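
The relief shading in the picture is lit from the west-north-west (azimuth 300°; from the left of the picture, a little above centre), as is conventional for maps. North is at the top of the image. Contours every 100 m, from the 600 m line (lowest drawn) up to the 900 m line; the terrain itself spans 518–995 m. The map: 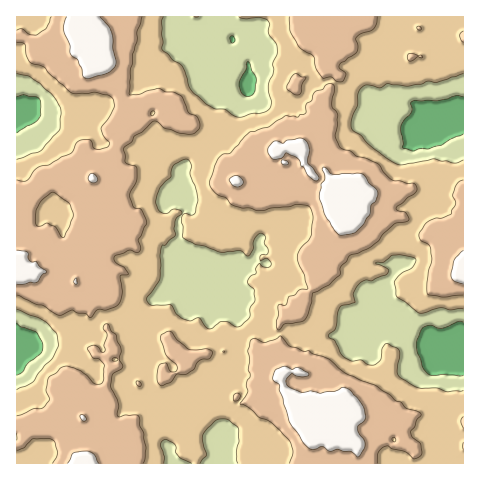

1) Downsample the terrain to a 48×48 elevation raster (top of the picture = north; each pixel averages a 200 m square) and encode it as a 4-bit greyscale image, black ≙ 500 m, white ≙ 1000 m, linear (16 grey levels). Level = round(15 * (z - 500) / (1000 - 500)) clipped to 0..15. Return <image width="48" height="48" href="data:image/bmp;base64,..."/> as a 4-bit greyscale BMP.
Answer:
<image width="48" height="48" href="data:image/bmp;base64,Qk32BAAAAAAAAHYAAAAoAAAAMAAAADAAAAABAAQAAAAAAIAEAAATCwAAEwsAABAAAAAAAAAAAAAAABEREQAiIiIAMzMzAERERABVVVUAZmZmAHd3dwCIiIgAmZmZAKqqqgC7u7sAzMzMAN3d3QDu7u4A////AIiIrN3Lu7mGZmZlVndnebu7u8uZiZmIiJiIm8zLu7qGZndlVnd3ebzMzMupmZmHeJmZm7u6q7mGZ4dlVXh3is3d3dypmZmHeJqqmru6q7mHZ4dlVXiIm97u7cupmZiHeJqqqry7qqmHd4h2Z4iZvO/+7dy6qpiHiZmZq8y6mZmId4h3eJmqvd7t3dy7qpmIiXiZq7u6qZmIiIiIiZq7zd3d3cy6mYiIiHeJqruqmImZiIiImZq7zczMzMu5mHd3ZlZ5qqqZmJmJmIiIiJm8zMy7y6qYd2VVVTVomqmJmJiJmZiIiJm8zMy7qYh3dVQzMyRXiZiJmYiJmZmYiJmrzMuql3ZndUMiIhI1eImZmYeJmqmZmJqruqmZdlVWdUIREREkZ4mZmYiJmZmYmJqqqZmHZUVWZUIhESI0Z4iJmIiJmYd3iImJmIh2ZVVVVUMiEjNGeIiJmIiJmHdmd3eImIh2ZVVUREMzMkVniImZiIiIhmZmZWd5mZh3ZVVEREREQ2eJmZmZmHd3dlZVVVeJmqmHZWVERWdmZomaqqu6qXZmVVZlVVZ4mamIdmVVVniIiKu7u7y7qYdlVVVVVVZ4iZmYh2VVZ4iaqszMu8y7qZh2VERVRWZ3eJmpiHZmZ4mrvNzMu8y7qZh2VERERVZmd5q6mHdmZnibzdzLu7uqmZh2VERERVZmeJq7qYdmZWebzcy7qqqqmZl2VFVVZmZmeJq7uZh2ZnebvLu6qqq6qql2ZVZnd2Znd5qruqqYd4mau6qpmau7u6mHZnd4h3ZmZ4mrzLupd4mqqqqZmaq7u6mHZnd4iHd3d3ms3du6mJmqqqmZiZqquqmHZmZ4iIiIh3i83uy6qZmZmqmYiaqqqpl2ZmZ4iZmZmYm93t3KmYiImaqZmau7uph1VVaJmqq6qqvN7dzLqZiImqqpqqu7uph2VVaKvLvMurvN3dzLqpiIiZmqq7zLu5h2ZWeKzMzMu7zM3dy6mZiIiYmZq7vLqph3ZWeKu8y7zMzMzLupd3eHd2eImqqqqZiIdmZ5qry8zMzLuqmXVVZmZlZniZmZqYiIh3d4mavMzNy7qZhlQzRERURWeJmZmZiHiIh4iZq8zMy6mHZVQyIjNDRFZ4iZqqmImZmIiJmru7u6l2VVQyIRIyM0Z3iJqqqZqqmIh3iJmqqql1REQyERIiI0Z3eIm7qZqph3ZmZnmZmZl1RERDIRIiI0Z3h4mqqZqodlVURWiZmZmGVERDMiIjNFeJmZmZmZmXZURDNXiZmZiGVVVEREM0RXiauqqpiZiGVUQyNXiZiZmHZmZmZlVGZ4qrzLupiId2VURDNGiZmZmYd3d3d2ZniZu83dyph3dlVURDNWeImamYiIiYiHd4mqu83dyph3ZURERDRGeImqmYiImZmIeJmrvN3dyph2VUREMzRFeJqqqpiIiZmIiJmrvN3dyqh2VEMzM0RWeau6qpiIiJmIiZmave7duqh2VVREREVWibu6qqmYeJmYiYiJre7cu6l2VVVURWZmebuqu7uYiJmJiA=="/>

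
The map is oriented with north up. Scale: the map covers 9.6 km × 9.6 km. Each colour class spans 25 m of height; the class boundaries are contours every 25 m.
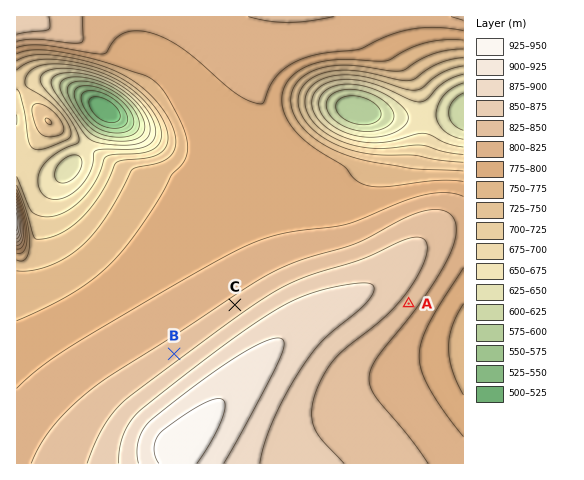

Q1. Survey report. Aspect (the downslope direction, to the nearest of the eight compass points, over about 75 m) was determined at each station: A SE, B NW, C NW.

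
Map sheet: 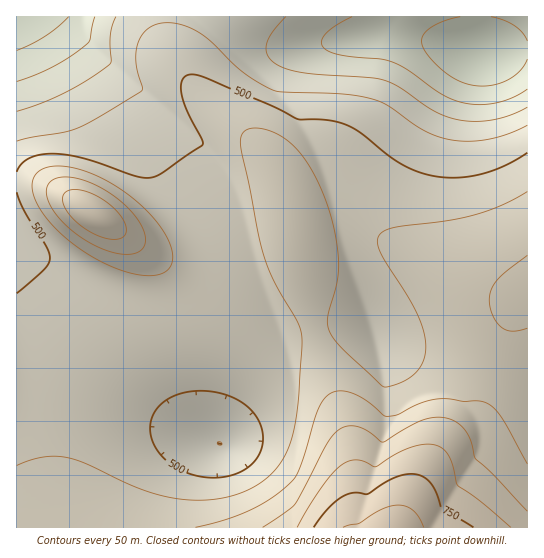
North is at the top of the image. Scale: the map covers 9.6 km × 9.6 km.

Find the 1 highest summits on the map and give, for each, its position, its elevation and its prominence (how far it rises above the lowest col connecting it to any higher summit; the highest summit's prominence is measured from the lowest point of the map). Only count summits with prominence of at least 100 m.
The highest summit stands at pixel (95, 215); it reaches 689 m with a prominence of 154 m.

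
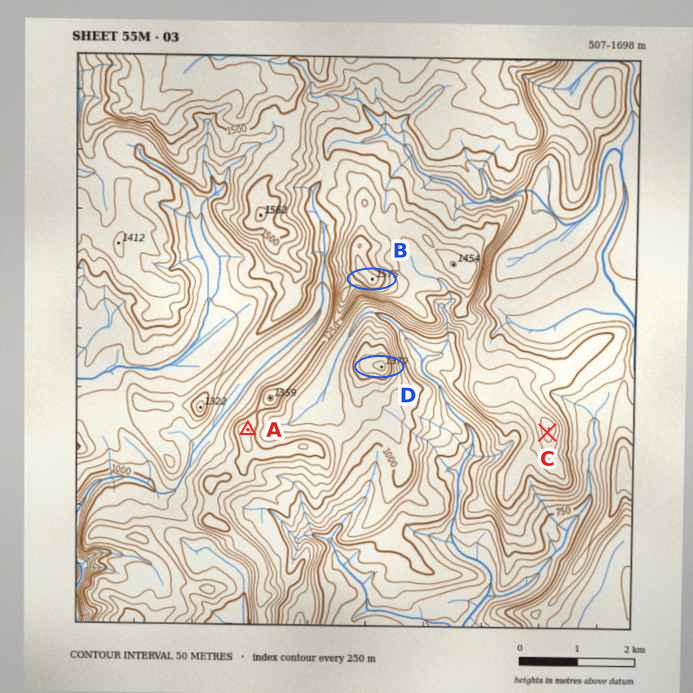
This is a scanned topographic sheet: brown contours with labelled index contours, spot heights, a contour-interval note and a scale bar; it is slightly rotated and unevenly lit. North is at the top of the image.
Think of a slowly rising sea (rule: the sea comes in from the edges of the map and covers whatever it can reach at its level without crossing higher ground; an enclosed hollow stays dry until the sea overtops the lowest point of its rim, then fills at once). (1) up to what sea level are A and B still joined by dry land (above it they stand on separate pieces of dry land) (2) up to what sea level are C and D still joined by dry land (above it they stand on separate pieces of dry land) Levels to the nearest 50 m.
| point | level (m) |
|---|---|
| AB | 1250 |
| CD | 1100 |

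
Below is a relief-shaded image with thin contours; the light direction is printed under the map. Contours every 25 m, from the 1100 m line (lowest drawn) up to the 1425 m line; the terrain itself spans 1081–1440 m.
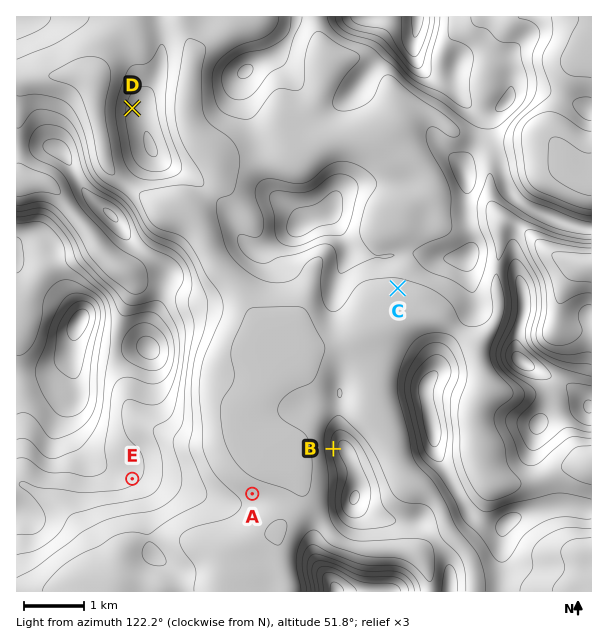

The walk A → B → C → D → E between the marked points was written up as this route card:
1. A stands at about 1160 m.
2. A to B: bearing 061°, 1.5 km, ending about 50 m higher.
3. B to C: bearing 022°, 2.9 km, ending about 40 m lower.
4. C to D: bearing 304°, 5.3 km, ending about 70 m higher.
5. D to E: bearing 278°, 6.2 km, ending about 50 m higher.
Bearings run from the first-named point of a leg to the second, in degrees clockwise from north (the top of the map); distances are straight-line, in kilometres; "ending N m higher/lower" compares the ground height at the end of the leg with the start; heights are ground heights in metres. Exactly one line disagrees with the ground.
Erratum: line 5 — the bearing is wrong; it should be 180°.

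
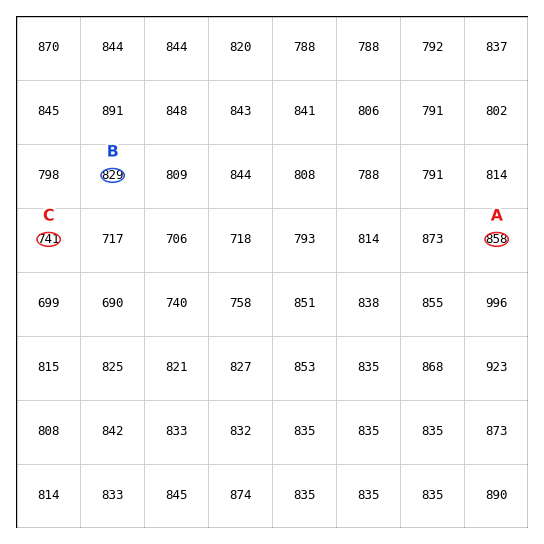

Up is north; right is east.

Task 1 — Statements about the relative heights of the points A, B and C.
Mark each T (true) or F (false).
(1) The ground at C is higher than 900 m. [F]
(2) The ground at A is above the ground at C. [T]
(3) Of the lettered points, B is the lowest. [F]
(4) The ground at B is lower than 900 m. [T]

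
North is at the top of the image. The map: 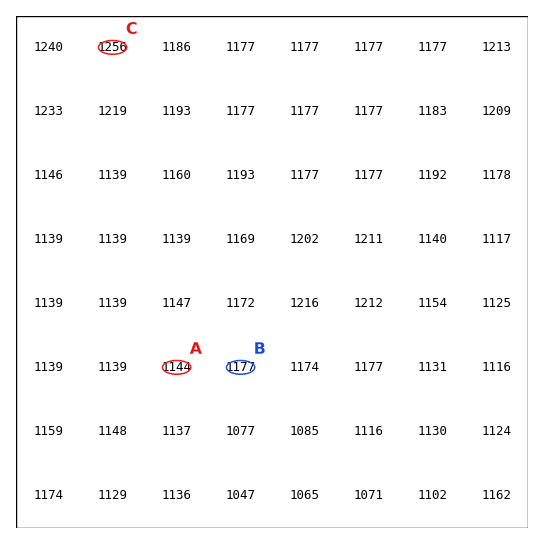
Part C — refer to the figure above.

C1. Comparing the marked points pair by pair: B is above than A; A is below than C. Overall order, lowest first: A B C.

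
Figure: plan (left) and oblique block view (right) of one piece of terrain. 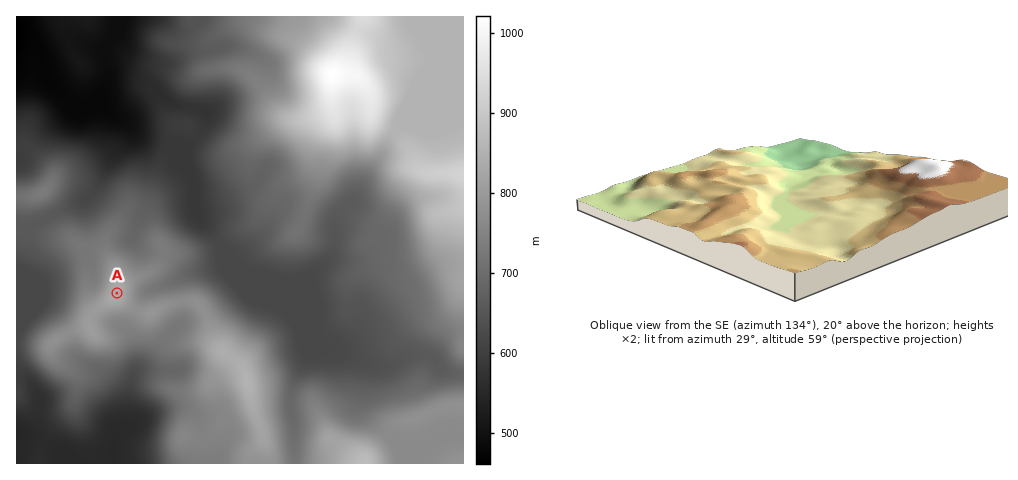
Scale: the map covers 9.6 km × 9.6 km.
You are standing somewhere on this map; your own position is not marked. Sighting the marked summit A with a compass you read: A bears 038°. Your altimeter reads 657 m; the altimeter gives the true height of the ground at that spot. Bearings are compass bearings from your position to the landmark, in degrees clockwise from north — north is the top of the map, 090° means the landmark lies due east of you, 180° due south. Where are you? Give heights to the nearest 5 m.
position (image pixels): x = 50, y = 378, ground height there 655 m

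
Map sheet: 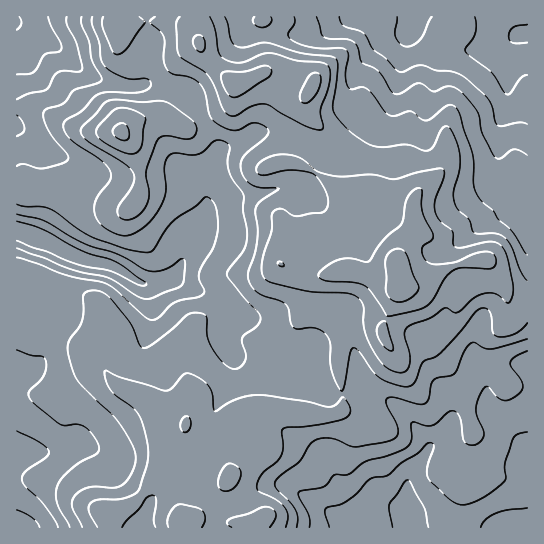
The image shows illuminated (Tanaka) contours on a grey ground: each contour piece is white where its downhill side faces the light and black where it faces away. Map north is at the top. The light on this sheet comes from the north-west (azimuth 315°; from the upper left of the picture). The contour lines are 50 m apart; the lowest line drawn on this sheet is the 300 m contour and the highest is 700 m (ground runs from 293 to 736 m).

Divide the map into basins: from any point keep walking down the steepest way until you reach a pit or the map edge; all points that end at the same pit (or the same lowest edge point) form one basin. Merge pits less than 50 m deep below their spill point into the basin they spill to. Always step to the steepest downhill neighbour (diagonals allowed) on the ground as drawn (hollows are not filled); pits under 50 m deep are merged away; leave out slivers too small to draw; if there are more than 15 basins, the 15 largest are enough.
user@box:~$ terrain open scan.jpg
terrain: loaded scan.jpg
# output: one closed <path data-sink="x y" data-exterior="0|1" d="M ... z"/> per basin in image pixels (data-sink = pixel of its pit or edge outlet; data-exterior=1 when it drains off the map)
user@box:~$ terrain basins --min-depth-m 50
<path data-sink="33 237" data-exterior="0" d="M265 72l-18 8-12 3-6 22-7 6-31 16-9 1-21-11-12 0-18 6-6 4-4 6 10 10 5 11 4 16 0 24-5 11-8 4-14-2-18-10-21-6-58-1 0 88 9 1 22 9 35 7 12 5 6 6 7 19-4 40 6 13 14 13 20 9 13 14 6 15 23-4 2 6 10 8 13 5 17 3 2-1 7-25 5-6 12-7 14-1 48 9 19-1 9-6 0-16-4-23 1-32-5-13-14-16-2-10 2-20 6-4-25-2-23-11 0-12 4-13-3-22 4-12-1-29-4-9 3-2 16 1 24 13 9-19 2-12-6-12-20-24-2-11 4-6-8-2z"/><path data-sink="527 34" data-exterior="1" d="M527 16l-329 0-1 17 3 14 5 10 26 24 8 2 26-11 36 19 8 2-4 6 2 11 20 24 6 12-10 31 12 10 35 14 26 26 4 8-3 38 4 14 16 0 30-19 38-9 4 3 4 9 14 18 20 2z"/><path data-sink="410 523" data-exterior="0" d="M485 259l-38 9-30 19-16 0-6-6-20-1-25-9-9 0-16 5-5 7-1 16 2 10 14 16 5 13-1 32 4 23 0 16-9 6-19 1-56-9-18 8-8 11-4 16 0 35-18 28-19 14 21 0 14 4 30-2 0 7 200 0 0-14 7-27 0-12-7-15 4 7 10 5 43 8 13 0 1-163-15-1-4-2-4-25-16-27z"/><path data-sink="17 22" data-exterior="1" d="M197 16l-180 0-1 173 10 2 48 0 21 6 26 12 12-2 7-13 0-24-4-16-15-23 8-7 20-7 12 0 17 10 9 1 35-17 7-6 3-6 3-16-30-26-5-10z"/><path data-sink="17 527" data-exterior="1" d="M25 279l-9 0 0 248 94 1 1-14 24-13 10-11 14-23 2-9-1-36-7-12-10-10-24-12-12-14-4-9 4-40-7-19-14-10-39-8z"/><path data-sink="527 527" data-exterior="1" d="M459 465l5 10 0 12-7 27 1 14 70-1-1-47-13 0-43-8z"/>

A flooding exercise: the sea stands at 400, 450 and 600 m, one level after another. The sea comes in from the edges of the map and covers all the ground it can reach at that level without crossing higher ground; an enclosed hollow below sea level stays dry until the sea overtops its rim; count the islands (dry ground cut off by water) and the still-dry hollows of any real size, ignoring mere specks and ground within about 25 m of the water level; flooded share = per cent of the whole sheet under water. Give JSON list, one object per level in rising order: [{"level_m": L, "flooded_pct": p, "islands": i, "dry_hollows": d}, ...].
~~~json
[{"level_m": 400, "flooded_pct": 12, "islands": 0, "dry_hollows": 0}, {"level_m": 450, "flooded_pct": 25, "islands": 0, "dry_hollows": 0}, {"level_m": 600, "flooded_pct": 85, "islands": 2, "dry_hollows": 0}]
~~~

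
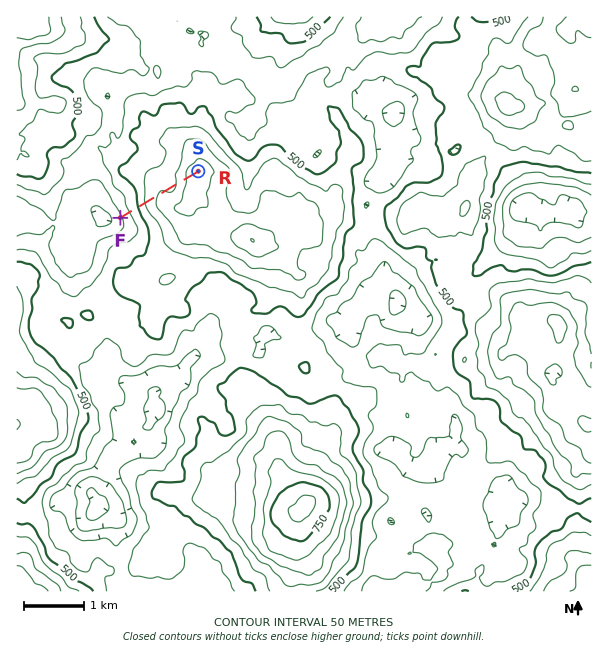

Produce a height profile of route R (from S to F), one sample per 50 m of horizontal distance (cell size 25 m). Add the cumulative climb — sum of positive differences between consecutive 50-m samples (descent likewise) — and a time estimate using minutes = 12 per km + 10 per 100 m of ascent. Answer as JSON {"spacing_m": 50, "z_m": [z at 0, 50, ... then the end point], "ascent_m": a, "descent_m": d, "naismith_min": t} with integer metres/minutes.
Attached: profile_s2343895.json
{"spacing_m": 50, "z_m": [669, 671, 674, 669, 658, 645, 631, 618, 607, 596, 590, 591, 595, 600, 603, 602, 599, 593, 585, 575, 562, 544, 524, 506, 489, 474, 460, 445, 429, 411, 394, 390], "ascent_m": 19, "descent_m": 297, "naismith_min": 20}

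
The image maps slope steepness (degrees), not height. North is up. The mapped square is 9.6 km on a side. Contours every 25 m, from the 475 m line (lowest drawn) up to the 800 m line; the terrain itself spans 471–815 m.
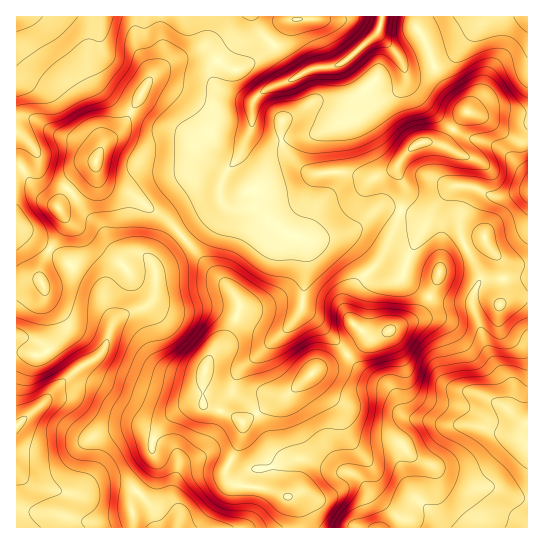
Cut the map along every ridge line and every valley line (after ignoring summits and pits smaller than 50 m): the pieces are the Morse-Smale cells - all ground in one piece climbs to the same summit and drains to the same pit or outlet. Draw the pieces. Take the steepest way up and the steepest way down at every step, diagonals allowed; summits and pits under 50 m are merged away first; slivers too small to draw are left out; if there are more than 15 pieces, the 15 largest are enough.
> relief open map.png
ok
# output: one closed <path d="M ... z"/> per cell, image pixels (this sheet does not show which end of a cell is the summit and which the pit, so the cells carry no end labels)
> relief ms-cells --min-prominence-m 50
<path d="M182 236l-27 26 1 24-4 15-9 7-22 8-8 9-2-12-11-26-50-38-10 21 1 11-18-1-7 2 1 246 284-1 0-10-4-11-7-9-11-4-6-6-5-24-5-9-18-19-2-13-12-7-28-10 0-26 2-12 6-12 16-17 13-33-7-12-22-23z"/><path d="M485 237l-28 14-12 8-20 47-11 13-47 21-28 20-22 9-27 24-47 29 2 13 18 19 5 9 5 24 6 6 11 4 7 9 4 11 1 11 226-1 0-229-15-1-13 6 3-5-2-35-13-17z"/><path d="M221 199l-2 7-36 31 28 33 22 23 7 12-13 33-16 17-6 12-2 12 0 26 42 16 45-28 27-24 22-9 28-20 10-3-12-4-14-12-4-16 9-22 25-25 19-47-7-3-12 0-32 24-40 8-27-9-27-22-21 0-9-4z"/><path d="M434 67l-19 5-5 0-5-4 0 14-10 11-20 10-18 14-39 16-36 7-13 0-12-5-6-8-11 28-12 14-7 13-1 16 3 5 11 6 21 0 27 22 27 9 40-8 32-24 12 0 6 3 5-13 0-12-7-13 3-12 11-13 10-5 6-2 15 3 15-22 10-9-20-24z"/><path d="M250 16l-89 0 2 45-18 25-21 40-21 20-7 13 1 15 9 11 31 12 12 11 17 11 16 17 37-30 1-20 4-11 16-20 12-29 1-25-8-1-23-9-6-5-4-11 7-16 28-29z"/><path d="M159 16l-143 1 0 148 7 4 12 21 23 18 3-9 8-10 26-23 8-20 21-20 21-40 14-17 4-8z"/><path d="M415 16l-164 0-7 18-28 29-4 11 1 7 9 10 23 9 8 1-1 29 5 5 12 5 13 0 36-7 39-16 18-14 20-10 10-11 0-14 5 4 5 0 20-6-7-19-12-21z"/><path d="M461 185l-8 2-27 26-11 2-15-4-19 47-25 25-8 16 0 16 3 6 14 12 5 3 8 0 36-17 11-13 20-47 12-8 28-14 6 13 11 10 16 5 10 0 0-74-22 5-15 0-14-8z"/><path d="M95 164l-26 25-8 10-2 10 5 8 1 8-14 25 49 37 11 26 2 12 8-9 22-8 9-7 4-15-1-24 26-27-15-16-17-11-12-11-31-12-7-8z"/><path d="M469 112l-6 3-21 29-15-3-6 2-10 5-11 13-3 12 7 13 0 12-3 13 14 4 11-2 27-26 5-2 19 3 14 8 15 0 22-6 0-48-10-1-8-4-24-18z"/><path d="M527 16l-41 0-35 41-16 9 12 23 20 23 10 3 17-4 34 2z"/><path d="M18 165l-2 1 0 61 34 22 15-24-1-8-10-13-12-7-7-7-12-21z"/><path d="M485 16l-68 0-1 10 12 21 5 18 4 0 14-8 24-26z"/><path d="M17 228l-1 53 23-1 2-14 8-16z"/><path d="M510 111l-16 0-17 4 13 6 20 16 8 4 9 0 1-27z"/>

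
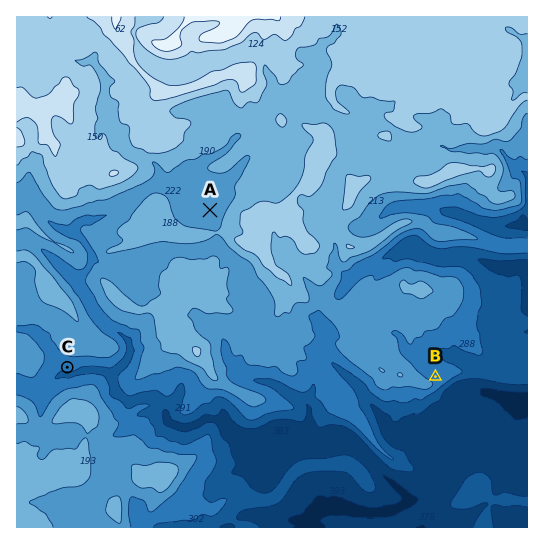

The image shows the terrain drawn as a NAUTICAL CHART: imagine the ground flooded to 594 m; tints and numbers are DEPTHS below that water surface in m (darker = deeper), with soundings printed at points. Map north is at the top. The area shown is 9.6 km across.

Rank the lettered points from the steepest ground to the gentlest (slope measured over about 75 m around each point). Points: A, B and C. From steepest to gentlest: C B A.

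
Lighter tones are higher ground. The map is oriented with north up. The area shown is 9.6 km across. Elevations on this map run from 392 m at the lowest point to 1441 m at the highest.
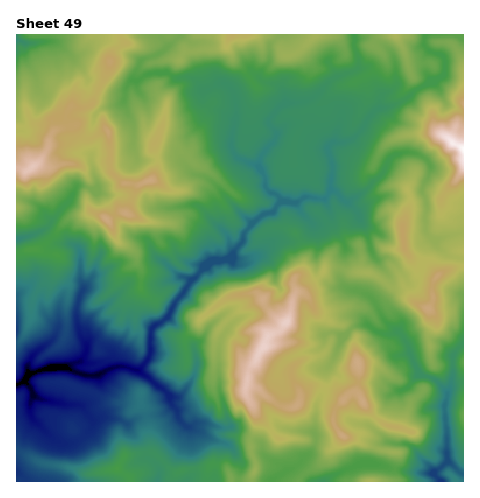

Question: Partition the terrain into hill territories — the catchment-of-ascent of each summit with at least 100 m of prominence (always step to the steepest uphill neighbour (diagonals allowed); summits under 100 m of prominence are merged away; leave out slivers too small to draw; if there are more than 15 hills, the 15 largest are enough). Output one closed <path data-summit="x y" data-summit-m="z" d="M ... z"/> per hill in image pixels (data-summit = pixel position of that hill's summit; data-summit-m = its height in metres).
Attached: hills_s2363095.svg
<path data-summit="33 166" data-summit-m="1352" d="M179 34l-163 1 0 204 27-8 12 12 16 1 8 5 2 8-1 20 4 10-7 21 0 11 3 15 7 14 2-4 5 0 12 5 4 4 3 15 13-2 13 4 11-15 3-28 16-11 6-13 15-21 19-19 5-3 16-1 5-10 7-7 2-8 7-9 13-11 8-2 9-11-5-7-5-1-5-6 0-8-6-11-21-9-7-10 5-44-3-11-6-9-10-1-15 6-10-12-18 0-8-6-19 2-10 7-3-1 6-19 21-9 17-16z"/><path data-summit="463 149" data-summit-m="1441" d="M463 34l-37 0-2 5 2 8 4 5 10 2 4 4 0 16-6 6-22 10-11 9-12 6-17 5-23 29-10 3-10 0-6 5-13-8-13-14-10-1-6 2-22 26-4 11 7 16 0 8 5 6 5 1 5 7-9 11-8 2-13 11-7 9-2 8-7 7-3 8 7 3 10-1 13-6 14-13 23-1 12-11 1-4-2-3 5 1 5-4 8-7 0-4 5 19 12 19-5 35 7 8 15 4 12 8 13-17 2-7-17-23-5-20-10-22-10-8 17-11 20-20 3-9 6-8 12-3 11 1 9 5 5 6 0 8-8 17 5 14 0 30 10 7 26-8z"/><path data-summit="264 346" data-summit-m="1375" d="M328 207l0 4-13 11-3 0-1 6-12 11-23 1-14 13-13 6-10 1-8-2-22 5-19 19-15 21-6 13-18 14-1 25-12 16 32 25 1 7 7 10 1 7 7 6 14 5 14 9 13 4 6 5 8 13-2 20 33 0 7-7 16-8 15-14 6-10 0-8-2-3 2-23 10-26 0-14 8-11 9-21 8-9 9-4 8 0 7 6 9 4 7 0 5-3-12-12-14-23-12-5-9-1-6-6-3-4 0-11 5-15 0-9-12-19z"/><path data-summit="357 362" data-summit-m="1266" d="M368 324l-13 2-12 11-9 21-8 11 0 14-10 26-2 22 2 4-1 11-5 7-16 14 17 15 14 0 7-6 25-12 14-1 7-17 6-4 22 2 5 2 23 27 14-11-4-55-11-3-23-19 8-13-11-29-9-11-14 2-9-4z"/><path data-summit="428 309" data-summit-m="1252" d="M410 152l-17 3-6 8-3 9-20 20-17 11 10 8 10 22 5 20 17 23-2 7-13 15 10 21 19 18 6 10 22-7 11 3 12 11 10-10 0-111-17 3-10 4-10-7 0-30-5-14 8-17 0-8-5-6z"/><path data-summit="232 35" data-summit-m="1176" d="M354 34l-174 0-18 18-21 9-6 19 3 1 10-7 19-2 8 6 18 0 10 12 15-6 10 1 6 9 3 11-5 44 7 10 19 7 3-10 15-19 0-4-7-9 0-4 11-14 7-3 21-3 8-4 19-19 20-6 3-3 1-8-5-13z"/><path data-summit="396 35" data-summit-m="1097" d="M425 34l-70 0-1 13 5 13-1 8-3 3-20 6-19 19-8 4-24 4-12 12-3 8 8 10 10-9 14 0 13 14 13 8 6-5 10 0 10-3 23-29 17-5 12-6 11-9 22-10 6-6 0-16-4-4-10-2-4-5z"/><path data-summit="463 415" data-summit-m="937" d="M463 344l-7 7-4 7 2 15-10 34 4 55 14 12 2-1z"/><path data-summit="370 481" data-summit-m="1091" d="M375 463l-18 1-25 12-7 5 116 0-8-8-28-1z"/>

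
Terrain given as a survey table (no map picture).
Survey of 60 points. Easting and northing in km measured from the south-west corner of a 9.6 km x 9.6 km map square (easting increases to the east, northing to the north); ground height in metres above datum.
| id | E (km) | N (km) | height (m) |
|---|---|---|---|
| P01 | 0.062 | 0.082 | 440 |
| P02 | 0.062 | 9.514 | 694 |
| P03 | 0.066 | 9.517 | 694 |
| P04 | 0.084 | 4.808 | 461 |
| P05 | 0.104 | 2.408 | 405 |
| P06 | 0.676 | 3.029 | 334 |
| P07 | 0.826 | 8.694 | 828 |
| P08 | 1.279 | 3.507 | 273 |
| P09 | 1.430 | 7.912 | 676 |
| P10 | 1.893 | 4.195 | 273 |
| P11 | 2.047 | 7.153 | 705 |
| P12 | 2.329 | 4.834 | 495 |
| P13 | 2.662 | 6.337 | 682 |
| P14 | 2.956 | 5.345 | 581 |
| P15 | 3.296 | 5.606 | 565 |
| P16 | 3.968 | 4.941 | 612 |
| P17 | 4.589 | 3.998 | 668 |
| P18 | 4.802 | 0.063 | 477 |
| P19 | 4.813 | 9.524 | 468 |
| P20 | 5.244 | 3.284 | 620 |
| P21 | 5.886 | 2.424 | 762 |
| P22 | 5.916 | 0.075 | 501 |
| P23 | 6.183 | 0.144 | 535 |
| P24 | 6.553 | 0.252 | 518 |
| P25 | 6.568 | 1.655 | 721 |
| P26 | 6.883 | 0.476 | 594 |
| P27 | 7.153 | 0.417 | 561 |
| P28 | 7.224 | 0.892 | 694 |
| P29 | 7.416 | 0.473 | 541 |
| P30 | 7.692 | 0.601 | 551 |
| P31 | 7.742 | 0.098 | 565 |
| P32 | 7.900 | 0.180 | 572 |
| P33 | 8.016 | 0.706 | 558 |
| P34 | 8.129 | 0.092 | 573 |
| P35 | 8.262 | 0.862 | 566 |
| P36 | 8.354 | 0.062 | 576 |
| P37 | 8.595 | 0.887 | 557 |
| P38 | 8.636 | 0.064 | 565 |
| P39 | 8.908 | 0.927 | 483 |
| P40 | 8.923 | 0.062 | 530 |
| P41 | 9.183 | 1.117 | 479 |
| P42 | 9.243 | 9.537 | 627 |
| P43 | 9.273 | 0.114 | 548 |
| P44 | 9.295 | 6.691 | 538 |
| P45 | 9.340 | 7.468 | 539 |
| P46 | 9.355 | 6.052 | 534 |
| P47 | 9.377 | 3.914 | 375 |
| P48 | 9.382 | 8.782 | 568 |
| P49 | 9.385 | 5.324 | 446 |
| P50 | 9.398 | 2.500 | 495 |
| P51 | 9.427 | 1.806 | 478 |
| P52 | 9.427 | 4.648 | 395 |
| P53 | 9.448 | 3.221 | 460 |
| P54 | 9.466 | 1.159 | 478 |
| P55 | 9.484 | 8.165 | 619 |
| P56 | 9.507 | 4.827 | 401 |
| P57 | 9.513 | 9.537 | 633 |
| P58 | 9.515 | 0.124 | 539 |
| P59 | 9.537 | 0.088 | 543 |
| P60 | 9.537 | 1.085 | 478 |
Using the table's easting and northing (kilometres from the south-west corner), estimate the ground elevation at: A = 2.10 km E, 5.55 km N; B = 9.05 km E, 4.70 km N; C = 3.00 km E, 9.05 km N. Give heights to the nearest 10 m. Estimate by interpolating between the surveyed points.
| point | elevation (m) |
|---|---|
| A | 660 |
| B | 390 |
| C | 550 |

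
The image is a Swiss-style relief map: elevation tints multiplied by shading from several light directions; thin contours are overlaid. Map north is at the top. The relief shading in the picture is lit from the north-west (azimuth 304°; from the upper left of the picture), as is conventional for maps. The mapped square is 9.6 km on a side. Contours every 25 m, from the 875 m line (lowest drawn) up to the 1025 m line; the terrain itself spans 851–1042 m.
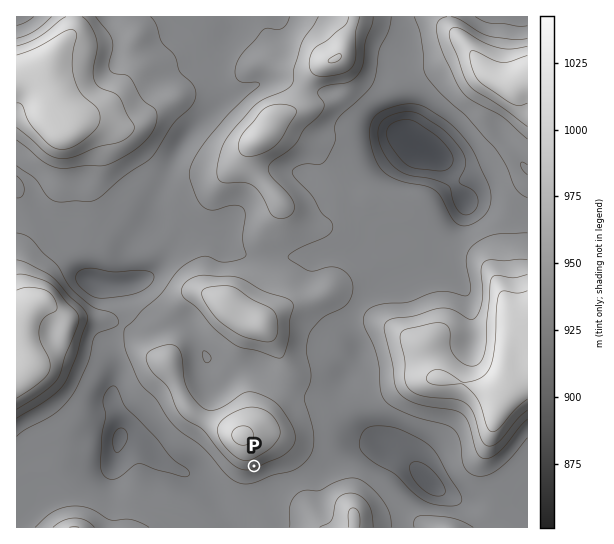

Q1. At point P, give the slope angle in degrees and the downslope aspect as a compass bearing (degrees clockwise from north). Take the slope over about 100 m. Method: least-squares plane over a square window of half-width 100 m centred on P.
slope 8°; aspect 160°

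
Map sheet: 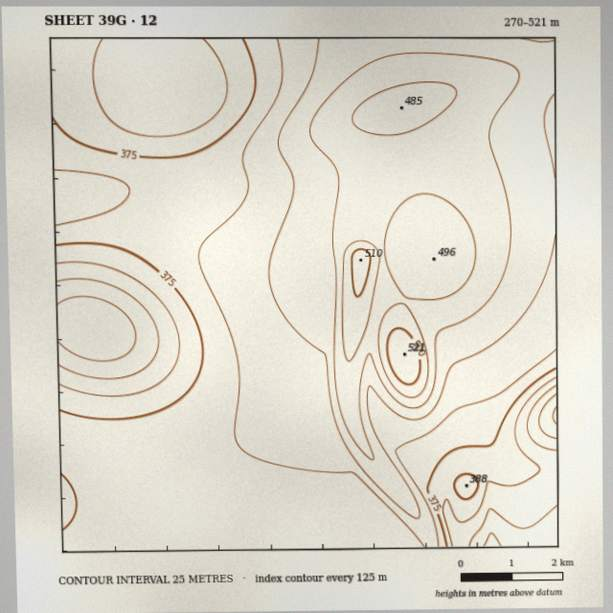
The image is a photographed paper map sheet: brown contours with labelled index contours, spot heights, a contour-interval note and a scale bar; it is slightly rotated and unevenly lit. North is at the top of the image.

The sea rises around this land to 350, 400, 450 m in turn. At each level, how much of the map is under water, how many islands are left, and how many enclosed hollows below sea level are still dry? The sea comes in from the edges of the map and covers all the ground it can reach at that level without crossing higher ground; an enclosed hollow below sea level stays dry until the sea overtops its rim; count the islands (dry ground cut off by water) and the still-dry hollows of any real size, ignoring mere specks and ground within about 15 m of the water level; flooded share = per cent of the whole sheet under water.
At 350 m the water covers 13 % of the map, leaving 0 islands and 0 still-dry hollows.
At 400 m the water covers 49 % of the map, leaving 0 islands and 0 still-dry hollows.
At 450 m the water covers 79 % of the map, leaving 1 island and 0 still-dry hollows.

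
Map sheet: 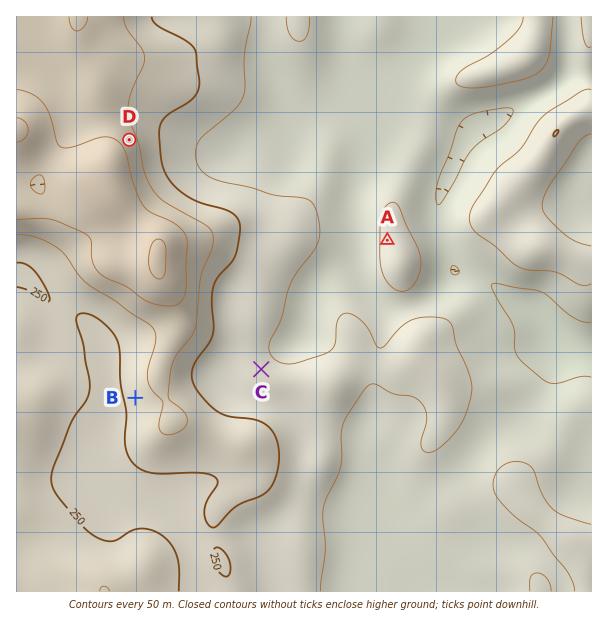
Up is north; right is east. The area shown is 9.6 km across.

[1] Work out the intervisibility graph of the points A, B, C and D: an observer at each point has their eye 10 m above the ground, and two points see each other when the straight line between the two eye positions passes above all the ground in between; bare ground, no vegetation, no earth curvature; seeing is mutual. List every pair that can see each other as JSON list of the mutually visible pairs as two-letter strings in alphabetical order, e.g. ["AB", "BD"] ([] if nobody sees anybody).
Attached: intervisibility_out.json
["AC", "AD"]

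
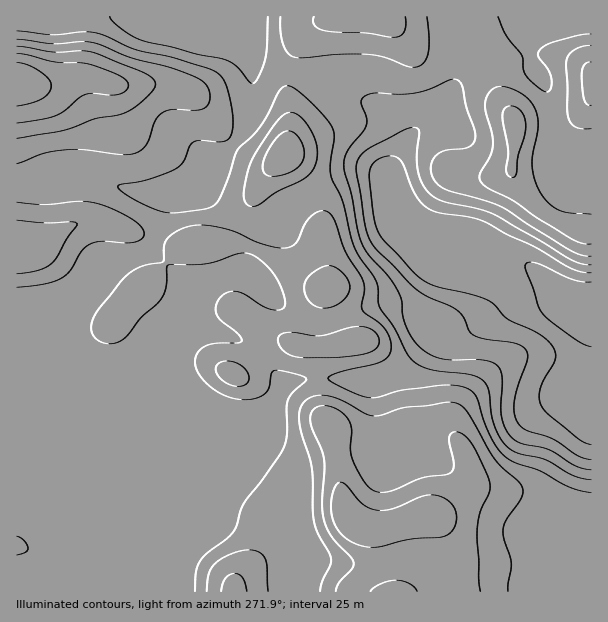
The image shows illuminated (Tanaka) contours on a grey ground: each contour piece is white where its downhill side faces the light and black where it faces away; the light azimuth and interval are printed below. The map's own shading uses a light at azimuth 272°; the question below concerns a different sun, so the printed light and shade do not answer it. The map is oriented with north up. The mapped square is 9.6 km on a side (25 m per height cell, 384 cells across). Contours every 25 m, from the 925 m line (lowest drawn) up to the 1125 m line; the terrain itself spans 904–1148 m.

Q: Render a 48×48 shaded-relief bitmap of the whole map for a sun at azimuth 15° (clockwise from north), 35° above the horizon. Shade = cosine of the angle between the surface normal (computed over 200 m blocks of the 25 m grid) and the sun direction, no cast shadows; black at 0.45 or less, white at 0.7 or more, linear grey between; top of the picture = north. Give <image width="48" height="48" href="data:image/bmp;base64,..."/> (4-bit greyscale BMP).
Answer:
<image width="48" height="48" href="data:image/bmp;base64,Qk32BAAAAAAAAHYAAAAoAAAAMAAAADAAAAABAAQAAAAAAIAEAAATCwAAEwsAABAAAAAAAAAAAAAAABEREQAiIiIAMzMzAERERABVVVUAZmZmAHd3dwCIiIgAmZmZAKqqqgC7u7sAzMzMAN3d3QDu7u4A////AHd3d3d3d3d3eJmIh3iJmZmZmIiIh3d3d3d3d3d3d3d3iZmYd3iJiImZmIiIiHd3d3d3d3d3d3d4q6qYd3d2ZniId3eIiHd3d3h3d3d3d3d4q7qYh3UyNFZmZmeJmId3d4h3d3d3d3d3iZmYh2MSNWVVVWeIiId3d4d3d3d3d3d3eIiIh2MkeIdmVniId3d3d3d3d3d3d3d3d4h4d2RXq6qYiJiHd3d4iHd3d3d3d3d3d3iHd2V5u7uqqql3d3iJmnd3d3d3d3d3d3iId2aKuqqru6iIiImrzHd3d3d3d3d3d3eId2aKqYiaqpiJq7u93nd3d3d3d3d3d3eIh1aJmHeImHebzd3e7nd3d3d3d3d3d3d4hlV4iHd3d3is7u7u3Xd3d3d3d3d3d3d3dUV4iId3d4m93d3dy3d3d3d3d3d3d3d3dUWJmZiIiJvMzLy7qXd3d3d3d3d3d3d3dmmru6qqmau7qqqpmHd3d3d3d3d3d2Z3eKzdy7u7uru6mImYiHd3d3d3d3d3VDVneb3cuqq7u8y6iIiIiHd3d3d3d3d2Q1d3d5mZiImqvNzKl3d3d3d3d3d3d3d2aJqGVFVURWebzdzKmHd3iHd3d3d3d3d4m7p1RERDM1irzMu7qYiImXd3d3Znd3d4mphlZ4d2Vnq7upqruqqqqnd3d2VWd3d4iHZomqmZq8y5h4mqu7u7qnd3d3d2d3d3dmeKqYeJvdyYd4maqruqmXd3d4mHZ3d3d4mZh1Vnm7qImqqpmZmZiHd3d3iYd3d3eJmIZlZmiZmrzMupmZmIdkVWd3iJiIh3eIh3ZniImqvN3LqpmZh1MjNFd3eJmYd3d3d2eJmqvMzcupmZmYdCAFVWZ3d4iHZVZnd3iZmr3d3KiIiIh2QQAHd3ZmdneHZmZ3eImIibzdyod3d3ZTAAAamYdVVmeImamYiZiIibzLqHd3dlMgABNbuph2eJmqu8uoiIiImqu6l2ZVQyEAA2eLu7qqq7upqrqXd3iJmqqph1MhEAACSKu6qru8u6mIiIiHZmd4mqqYdkIREAEli7qomZqqmYd3d3eHZURXmrqYdTIjMzNHqpiHd3h3dmZnd3d4dTNGiqqHZERWZmVoqXd2ZmZlVVVmd3d4h1RWiZhlVFaImId4mHd1VVVVVVZnd3d4mIeIiHZERWiZmYd4h3d0RERVVmd3d2Z4maqqmHVERniZh2Z3d2VTMzRVZmd3ZlZ4mau7qYdmZniIdlV4h1QzM0VVVWZmVVaJmZu7qph3Zmd3ZVaamGVERVVVRFVlVWeJmJq7qZh3ZVZmZnm7qHZWZnZlVWZmZ4mZiImqmId2ZVVmZ4rMqGZoiZh3iZmZmrupiImYd3ZmVVVmd4q6l2ZrzLqqvd3M3dy6mHd2ZmZVVVZnd4mYdmd//u3d7v7u7ty6mHZlVVRERWd3eImYd3mv//7u7u7t3Lqph2ZVVERERniIiImZmavP7d3d3My6mIiId2ZmVVVVZ4iIiImZmrvNy7zMy7qYh3d3d2ZmZmZmeIiIiImZmquw=="/>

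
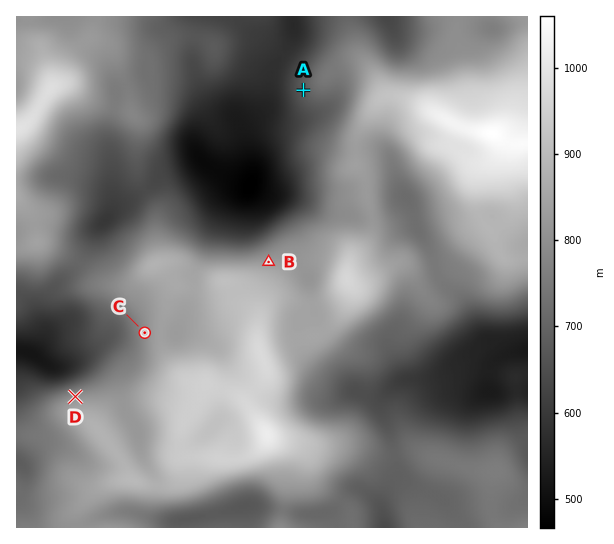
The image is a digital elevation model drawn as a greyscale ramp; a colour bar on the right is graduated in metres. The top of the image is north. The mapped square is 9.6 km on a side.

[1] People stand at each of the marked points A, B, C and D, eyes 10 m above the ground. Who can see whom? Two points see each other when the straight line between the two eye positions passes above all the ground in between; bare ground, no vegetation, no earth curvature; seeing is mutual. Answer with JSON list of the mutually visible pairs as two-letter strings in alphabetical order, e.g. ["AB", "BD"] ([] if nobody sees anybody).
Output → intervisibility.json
["AB", "CD"]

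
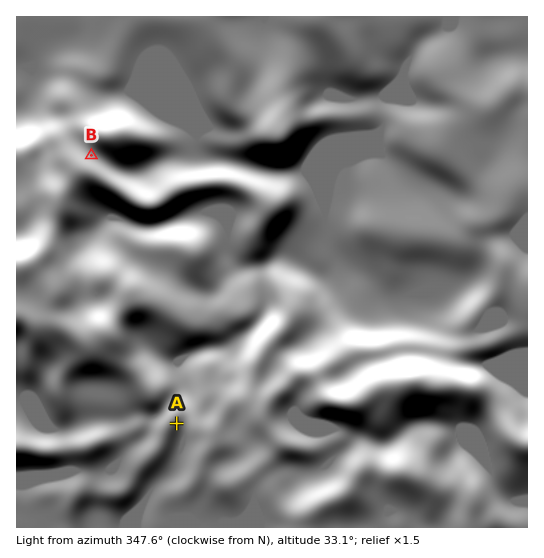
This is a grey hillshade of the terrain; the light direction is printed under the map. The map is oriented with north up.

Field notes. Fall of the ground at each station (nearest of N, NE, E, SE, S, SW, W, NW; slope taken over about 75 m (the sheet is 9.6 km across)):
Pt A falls E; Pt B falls NE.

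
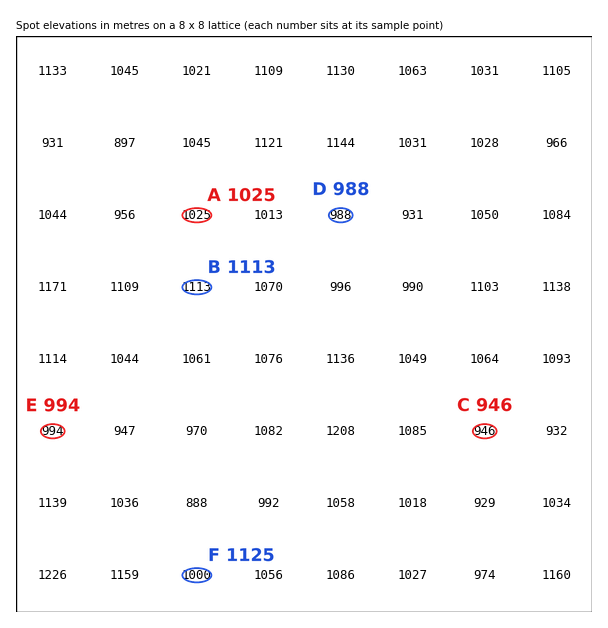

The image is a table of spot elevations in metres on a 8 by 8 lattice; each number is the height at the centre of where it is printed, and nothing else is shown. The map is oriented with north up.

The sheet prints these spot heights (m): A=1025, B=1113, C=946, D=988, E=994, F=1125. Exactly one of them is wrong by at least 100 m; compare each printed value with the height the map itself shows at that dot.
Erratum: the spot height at F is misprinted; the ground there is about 1000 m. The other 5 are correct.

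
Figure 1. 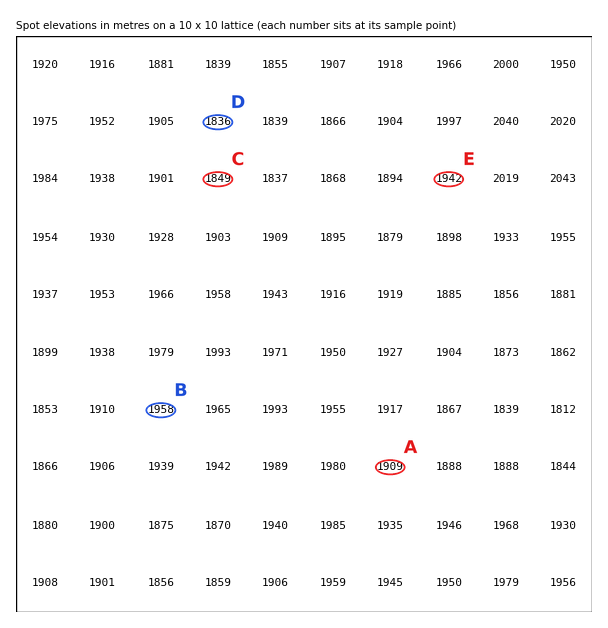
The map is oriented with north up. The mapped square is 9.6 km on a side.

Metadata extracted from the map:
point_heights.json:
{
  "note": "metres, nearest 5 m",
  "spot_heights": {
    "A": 1910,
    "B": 1960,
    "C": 1850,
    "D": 1835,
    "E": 1940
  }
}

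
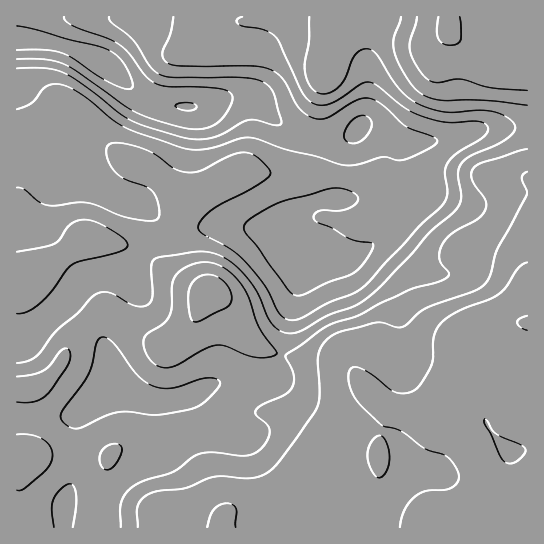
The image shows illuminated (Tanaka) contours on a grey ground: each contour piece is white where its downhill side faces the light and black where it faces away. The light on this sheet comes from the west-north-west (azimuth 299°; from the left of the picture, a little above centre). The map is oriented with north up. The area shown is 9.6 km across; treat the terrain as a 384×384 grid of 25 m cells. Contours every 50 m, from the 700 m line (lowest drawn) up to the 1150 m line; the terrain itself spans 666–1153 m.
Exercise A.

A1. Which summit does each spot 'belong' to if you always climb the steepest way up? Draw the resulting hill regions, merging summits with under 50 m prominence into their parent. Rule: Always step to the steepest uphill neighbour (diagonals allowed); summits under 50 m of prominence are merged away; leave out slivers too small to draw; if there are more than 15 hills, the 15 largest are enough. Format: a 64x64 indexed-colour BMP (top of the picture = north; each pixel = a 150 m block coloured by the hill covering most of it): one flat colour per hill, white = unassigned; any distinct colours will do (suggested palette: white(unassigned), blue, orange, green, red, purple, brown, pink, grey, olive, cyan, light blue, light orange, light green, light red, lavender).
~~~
<image width="64" height="64" href="data:image/bmp;base64,Qk12CAAAAAAAAHYAAAAoAAAAQAAAAEAAAAABAAQAAAAAAAAIAAATCwAAEwsAABAAAAAAAAAA////ALR3HwAOf/8ALKAsACgn1gC9Z5QAS1aMAMJ34wB/f38AIr28AM++FwDox64AeLv/AIrfmACWmP8A1bDFAFVVVRERERERERERERERERERERERERERERERERERERERVVVVERERERERERERERERERERERERERERERERERERERFVVVUREREREREREREREREREREREREREREREREREREREVVVVRERERERERERERERERERERERERERERERERERERERVVVVURERERERERERERERERERERERERERERERERERERFVVVVREREREREREREREREREREREREREREREREREREREVVVVVERERERERERERERERERERERERERERERERERERERVVVVURERERERERERERERERERERERERERERERERERERFVVVVREREREREREREREREREREREREREREREREREREREVVVVVERERERERERERERERERERERERERERERERERERERVVVVURERERERERERERERERERERERERERERERERERERFVVVVREREREREREREREREREREREREREREREREREREREVVVVVERERERERERERERERERERERERERERERERERERERVVVVVRERERERERERERERERERERERERERERERERERERFVVVVVEREREREREREREREREREREREREREREREREREREVVVVVVRERERERERERERERERERERERERERERERERERERVVVVVVURERMzMzMRERERERERERERERERERERERERERFVVVVVVVETMzMzMzMREREREREREREREREREREREREREVVVVVVVVTMzMzMzMzMxERERERERERERERERERERERERVVVVVVVVMzMzMzMzMzMzMxERERERERERERERERERERFVVVVVVVUzMzMzMzMzMzMzMREREREREREREREREREREVVVVVVVUzMzMzMzMzMzMzMxERERERERERERERERERERVVVVVVVTMzMzMzMzMzMzMzERERERERERERERERERERFVVVVVVVMzMzMzMzMzMzMzMxEREREREREREREREREREURVVVVVMzMzMzMzMzMzMzMzERERERERERERERERERERREVVVVUzMzMzMzMzMzMzMzMRERERERERERERERERERFERFVVUzMzMzMzMzMzMzMzMxEREREREREREREREREREURERVUzMzMzMzMzMzMzMzMzERERERERERERERERERERREREMzMzMzMzMzMzMzMzMzMxERERERERERERERERERFERERDMzMzMzMzMzMzMzMzMzEREREREREREREREREREUREREQzMzMzMzMzMzMzMzMzMRERERERERERERERERERREREREMzMzMzMzMzMzMzMzMzERERERERERERERERERFEREREREREMzMzMzMzMzMzMzMREREREREREREREREREURERERERERDMzMzMzMzMzMzMxERERERERERERERERERREREREREREQzMzMzMzMzMzMxERERERERERERERERERFERERERERERDMzMzMzMzMzMxEREREREREREREREREREUREREREREREQzMzMzMzMzMxERERERERERERERERERERRERERERERERDMxETMzMxExERERERERERERERERERERFEREREREREREMREREREREREREREREREREREREREREREUREREREREREQRERERERERERERERERERERERERERERERREREREREREERERERERERERERERERERERERERERERERFEREREREQREREREREREREREREREREREREREREREREREUREREREERERERERERERERERERERERERERERERERERERREREQRERERERERERERERERERERERERERERERERERERFERBEREREREREREREREREREREREREREREREREREREREURBERERERERERERERERERERERERERERERERERERERERERERERERERERERERERERERERERERERERERERERERERERERERERERERERERERERERERERERERERERERERERERERERERERERERERERERERERERERERERERESIiIRERERERERERERERERERERERERERERESIiIiEREiIiIiIiEREREREREREREREREREREREREREiIiIiIiIiIiIiIiIiIiIhEREREREREREREREREREREiIiIiIiIiIiIiIiIiIiIiEREREREREREREREREREREiIiIiIiIiIiIiIiIiIiIiIRERERERERERIiIiIiEREiIiIiIiIiIiIiIiIiIiIiIhERERERERESIiIiIiIiIiIiIiIiIiIiIiIiIiIiIiIiERERERERESIiIiIiIiIiIiIiIiIiIiIiIiIiIiIiIiIRERERERESIiIiIiIiIiIiIiIiIiIiIiIiIiIiIiIiIhERERERESIiIiIiIiIiIiIiIiIiIiIiIiIiIiIiIiIiEREREREiIiIiIiIiIiIiIiIiIiIiIiIiIiIiIiIiIiIRERERIiIiIiIiIiIiIiIiIiIiIiIiIiIiIiIiIiIiIhEREiIiIiIiIiIiIiIiIiIiIiIiIiIiIiIiIiIiIiIiIiIiIiIiIiIiIiIiIiIiIiIiIiIiIiIiIiIiIiIiIiIiIiIiIiIiIiIiIiIiIiIiIiIiIiIiIiIiIiIiIiIiIiIiIiIiIiIiIiIiIiIiIiIiIiIiIiIiIiIiIiIiIiIi"/>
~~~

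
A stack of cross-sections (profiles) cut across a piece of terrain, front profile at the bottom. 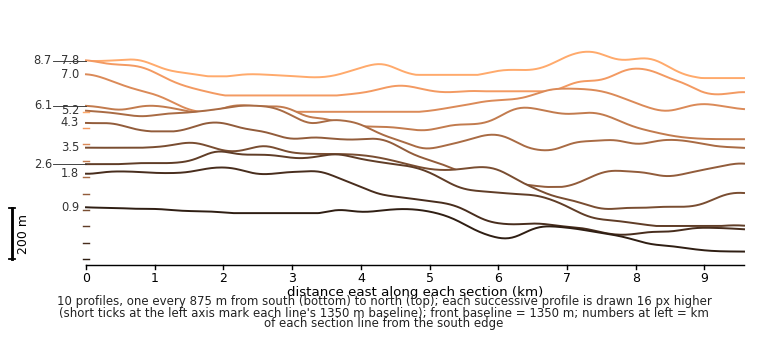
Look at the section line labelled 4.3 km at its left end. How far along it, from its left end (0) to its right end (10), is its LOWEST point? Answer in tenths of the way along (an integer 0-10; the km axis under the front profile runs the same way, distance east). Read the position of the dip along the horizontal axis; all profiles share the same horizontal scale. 7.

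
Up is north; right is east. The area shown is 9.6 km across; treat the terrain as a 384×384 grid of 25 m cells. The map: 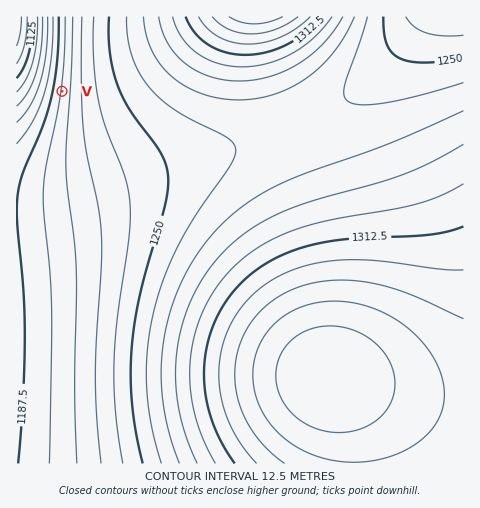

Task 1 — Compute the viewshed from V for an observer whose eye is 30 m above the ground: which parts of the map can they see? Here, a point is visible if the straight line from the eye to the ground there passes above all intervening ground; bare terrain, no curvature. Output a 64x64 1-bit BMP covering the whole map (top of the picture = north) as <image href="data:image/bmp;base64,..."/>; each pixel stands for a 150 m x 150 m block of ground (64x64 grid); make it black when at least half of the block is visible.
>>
<image width="64" height="64" href="data:image/bmp;base64,Qk0+AgAAAAAAAD4AAAAoAAAAQAAAAEAAAAABAAEAAAAAAAACAAATCwAAEwsAAAIAAAAAAAAA////AAAAAAD/+AAAAAAAAP/4AAAAAAAA//wAAAAAAAD//AAAAAAAAP/+AAAAAAAA//8AAAAAAAD//8AAAAAAAP//8AAAAAAA///+AAAAAAD////gAAAAAP////wAAAAA/////wAAAAD/////wAAAAP/////wAAAA//////gAAAD//////AAAAP//////AAAA//////+AAAD//////8AAAP//////4AAA///////wAAD///////AAAP//////+AAA///////8AAD///////wAAP///////gAA////////AAD///////8AAP///////4AA////////wAD////////AAP///////+AA////////8AD////////wAP///////8AA///////+AAD///////AAAP//////AAAA/////+AAAAD////4AAAAAP///4AAAAAA///8AAAAAAD///AAAAAAAP//wAAAAAAA//+AAAAAAAD//wAAAAAAAP//AAAAAAAA//8AAAAAAAD//wAAAAAAAP//AAAAAAAA//+AAAAAAAD//4AAAAAAAP//wAAAAAAA///wAAAAAAD///4AAAAAAP///8AAAAAA////8AAAAAD////4AAAAAP////wAAAAA/////gAAAAD/////AAAAAP////8AAAAA/////4AAAAD/////gAAAAA=="/>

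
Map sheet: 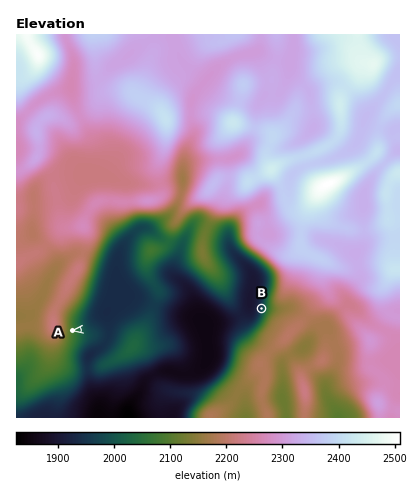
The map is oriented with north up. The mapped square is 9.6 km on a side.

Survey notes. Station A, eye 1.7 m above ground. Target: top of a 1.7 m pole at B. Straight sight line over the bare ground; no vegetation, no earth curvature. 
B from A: seen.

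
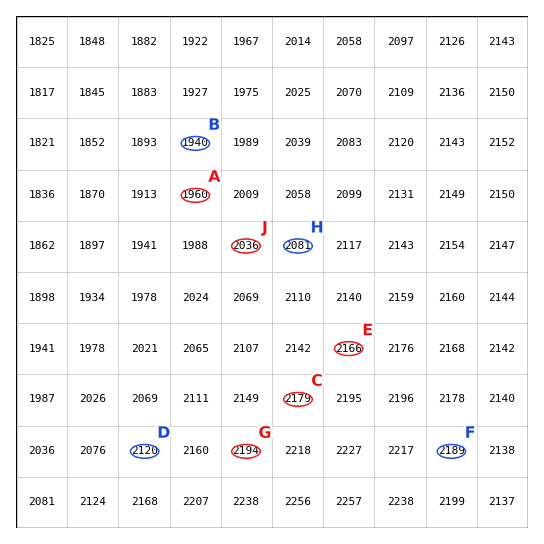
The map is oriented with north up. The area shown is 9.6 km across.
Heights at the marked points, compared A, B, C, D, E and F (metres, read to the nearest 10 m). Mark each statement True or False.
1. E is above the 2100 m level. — True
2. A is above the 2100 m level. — False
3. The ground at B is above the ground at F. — False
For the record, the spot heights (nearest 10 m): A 1960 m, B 1940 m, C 2180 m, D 2120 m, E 2170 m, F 2190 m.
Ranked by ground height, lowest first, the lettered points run J H G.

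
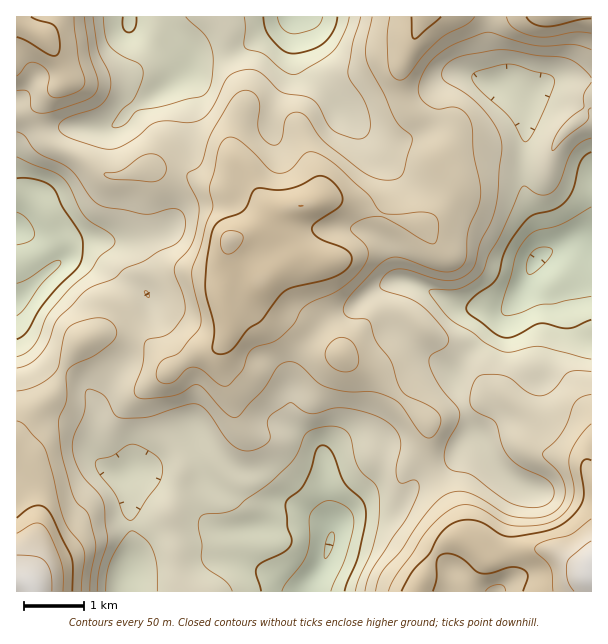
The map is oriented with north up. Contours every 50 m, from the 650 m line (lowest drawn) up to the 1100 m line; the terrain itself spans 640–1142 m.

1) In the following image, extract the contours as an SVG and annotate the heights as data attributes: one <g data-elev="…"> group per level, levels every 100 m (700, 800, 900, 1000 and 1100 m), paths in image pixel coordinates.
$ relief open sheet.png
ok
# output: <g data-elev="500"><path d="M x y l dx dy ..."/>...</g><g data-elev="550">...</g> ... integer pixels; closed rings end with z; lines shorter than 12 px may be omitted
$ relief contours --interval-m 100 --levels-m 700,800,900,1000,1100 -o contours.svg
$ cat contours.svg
<g data-elev="700"><path d="M282 591l4-7 14-18 6-11 3-13 0-21 2-8 9-9 9-3 9 1 9 5 5 6 2 8-2 12-6 24-15 34"/><path d="M591 296l-37 8-15 1-18 8-11 2-6 0-3-4 14-54 11-18 8-7 27-8 30-17"/><path d="M17 283l12-5 24-16 4-2 4 1-3 6-16 17-18 25-7 7"/><path d="M17 212l6 3 6 6 4 7 2 6-2 4-3 3-13 4"/><path d="M323 17l-3 7-5 4-21 6-6-1-5-4-4-6-2-6"/></g><g data-elev="800"><path d="M106 591l1-18 4-14 14-22 4-5 3-1 14 9 7 11 4 15 0 25"/><path d="M232 591l-5-9-20-13-4-6-2-6 1-14-4-16 2-9 4-4 21-2 13-5 7-7 24-17 21-19 7-10 7-17 3-5 10-4 13-2 11 2 8 6 9 33 5 7 12 10 4 10 0 22-3 20-5 16-12 26-4 13"/><path d="M128 520l-5-5-8-21-16-20-4-10 3-5 13-3 15-10 8-2 9 4 14 8 4 6 2 9-4 12-22 32-5 5z"/><path d="M591 359l-51-13-9 1-21 5-10-2-15-7-13-11-21-12-10-11-12-18 3-2 18 1 9-1 9-5 11-7 5-7 5-15 11-19 21-48 4-2 11 7 6 2 6-1 4-2 8-10 8-23 5-9 8-8 10-4"/><path d="M17 157l36 15 9 5 7 9 15 30 8 6 19 12 4 8-4 6-12 9-9 15-20 16-19 23-6 9-6 18-6 9-7 6-9 4"/><path d="M524 141l-15-25-34-32-3-7 2-4 26-8 10-1 38 10 6 4-1 9-16 38-7 13-3 3z"/><path d="M186 17l18 17 7 13 2 9 0 12-1 13-4 9-4 5-4 2-40 10-22 3-3 3-10 12-9 3-4-2 1-3 9-13 13-12 7-17 1-10-5-8-18-8-10-9-5-10-2-19"/><path d="M349 17l-5 17-11 17-10 8-23 14-7 2-11-5-19-17-15-3-3-3-1-30"/></g><g data-elev="900"><path d="M90 591l1-16 5-26-1-9-7-25-2-5-9-8-6-11-10-38-3-31 8-21 0-24 1-6 7-6 22-11 16-12 4-7-1-9-7-6-9-2-16 3-12 5-7 9-5 30-4 7-8 8-9 5-11 4-10 2"/><path d="M591 394l-9 3-7 5-12 29-8 10-12 12 1 5 16 16 5 11-1 13-7 12-8 5-9 2-24 0-12-4-22-14-12-6-12-2-11 3-7 5-11 11-28 41-17 18-6 10-2 12"/><path d="M149 182l10-2 5-4 2-5 0-4-2-6-4-5-5-2-11 1-22 15-6 2-11 1-1 1 3 3 6 2z"/><path d="M17 91l7-1 4 2 2 4 2 13 3 3 6 1 10-1 30-10 13-7 3-6 1-8-9-27-5-37"/><path d="M372 17l-6 28 1 17 17 33 12 25 5 7 10 8 1 3-10 36-5 5-10 1-10-1-11-5-41-31-8-9-10-17-8-5-6 1-6 4-3 6-2 14-3 6-4 2-5-1-7-6-4-7-1-8 2-18-3-9-5-4-6-2-6 1-4 3-6 8-19 32-10 30-3 3-11 7 0 6 10 20 2 10-3 21-4 12-4 8-12 12-1 4 0 8 9 24 1 13-7 12-8 9-8 4-13 2-4 3-2 23-9 24 1 6 3 3 9 1 26-3 9-3 12-8 4 0 6 4 21 24 6 4 5 1 4-3 23-25 15-23 6-4 7-1 9 3 17 17 9 5 21 5 27 0 19 7 9 8 20 27 6 4 5-1 4-5 4-9-1-6-2-4-9-7-25-13-6-10-8-23-15-20-6-19-4-2-17-2-4-3-1-5 3-7 7-9 25-27 11-8 12 0 31 11 14 3 6 0 7-3 4-5 3-4 2-29 11-25 2-12-1-12-6-29-2-28-5-11-8-6-7-1-15 2-13-7-4-5-2-5 3-15 9-15 14-12 14-7 28-11 6 1 42 12 12 1 27-2 18 6"/></g><g data-elev="1000"><path d="M72 591l0-33-24-47-6-5-7 0-8 3-10 9"/><path d="M433 591l3-12 1-19 3-5 7-2 14 5 15 13 6 2 9 0 19-6 12 2 4 3 2 4-5 15"/><path d="M591 460l-6-1-4 6 3 27-2 11-7 10-11 10-18 8-36 6-9-2-16-11-8-3-12-1-10 2-8 5-7 7-11 20-18 19-10 18"/><path d="M215 353l7 1 9-4 17-20 14-10 16-23 7-6 9-4 39-10 11-5 6-6 2-8-4-7-7-4-21-8-6-5-2-4 2-6 23-15 5-6 0-6-2-6-11-12-6-3-6 0-18 10-15 4-27-2-5 4-5 14-4 5-21 8-7 7-4 8-4 23-2 28 2 12 7 27 0 9-2 15z"/><path d="M17 37l10 4 23 14 4 1 4-2 2-4 0-8-4-15-5-3-20-7"/><path d="M411 17l1 18 2 4 3-1 24-21"/><path d="M526 17l7 6 12 4 46-9"/></g><g data-elev="1100"><path d="M52 591l-1-18-6-11-9-5-19-2"/><path d="M591 541l-20 16-4 5 0 17 7 12"/></g>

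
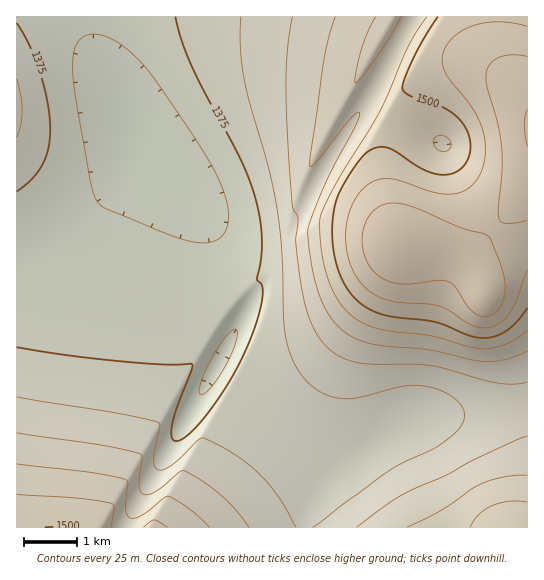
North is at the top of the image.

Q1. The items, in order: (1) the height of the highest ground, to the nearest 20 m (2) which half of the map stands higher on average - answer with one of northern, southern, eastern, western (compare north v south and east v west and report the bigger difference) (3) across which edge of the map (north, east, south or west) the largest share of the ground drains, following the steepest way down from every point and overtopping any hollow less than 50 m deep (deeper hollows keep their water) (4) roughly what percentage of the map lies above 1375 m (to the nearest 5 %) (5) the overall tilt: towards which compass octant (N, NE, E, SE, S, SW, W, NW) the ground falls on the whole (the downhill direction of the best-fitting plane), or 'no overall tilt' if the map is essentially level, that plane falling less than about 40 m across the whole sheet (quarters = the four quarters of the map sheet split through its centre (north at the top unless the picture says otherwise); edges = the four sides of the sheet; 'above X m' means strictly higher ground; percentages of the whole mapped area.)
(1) The highest ground is at about 1580 m.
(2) The eastern half stands higher on average than the western half.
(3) Most of the ground drains across the northern edge.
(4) About 70 % of the map lies above 1375 m.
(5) The general tilt is down to the west (the land rises towards the east).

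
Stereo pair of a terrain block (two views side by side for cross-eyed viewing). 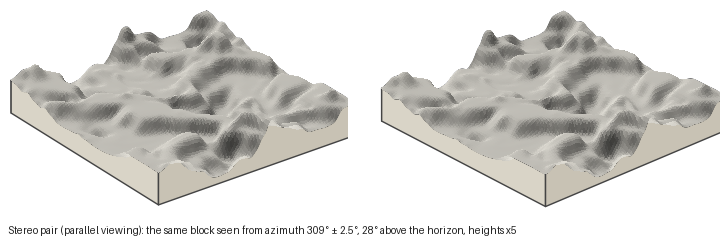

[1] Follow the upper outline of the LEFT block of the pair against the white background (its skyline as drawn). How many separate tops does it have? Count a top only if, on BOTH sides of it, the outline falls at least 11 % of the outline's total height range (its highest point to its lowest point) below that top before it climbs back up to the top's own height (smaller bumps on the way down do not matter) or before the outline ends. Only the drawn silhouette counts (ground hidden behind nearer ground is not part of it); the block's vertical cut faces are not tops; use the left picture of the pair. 3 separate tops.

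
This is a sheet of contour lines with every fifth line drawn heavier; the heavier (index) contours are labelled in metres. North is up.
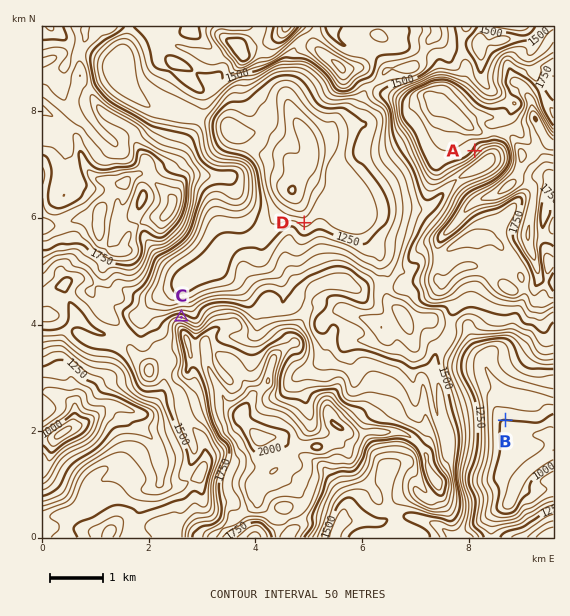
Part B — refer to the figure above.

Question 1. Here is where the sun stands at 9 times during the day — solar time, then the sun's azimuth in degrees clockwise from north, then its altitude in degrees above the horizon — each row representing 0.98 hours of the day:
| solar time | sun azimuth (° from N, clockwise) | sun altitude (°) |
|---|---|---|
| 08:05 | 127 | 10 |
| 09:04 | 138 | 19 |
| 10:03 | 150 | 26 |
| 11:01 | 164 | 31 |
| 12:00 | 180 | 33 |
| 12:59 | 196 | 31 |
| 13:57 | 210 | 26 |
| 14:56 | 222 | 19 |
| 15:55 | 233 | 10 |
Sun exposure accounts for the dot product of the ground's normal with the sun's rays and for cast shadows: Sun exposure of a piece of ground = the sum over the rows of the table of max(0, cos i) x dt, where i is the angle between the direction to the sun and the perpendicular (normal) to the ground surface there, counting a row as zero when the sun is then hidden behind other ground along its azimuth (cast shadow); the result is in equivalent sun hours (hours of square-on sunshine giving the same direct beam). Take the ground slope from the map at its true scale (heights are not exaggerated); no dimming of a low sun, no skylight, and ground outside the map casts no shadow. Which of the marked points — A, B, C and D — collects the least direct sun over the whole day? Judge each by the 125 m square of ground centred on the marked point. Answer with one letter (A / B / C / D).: C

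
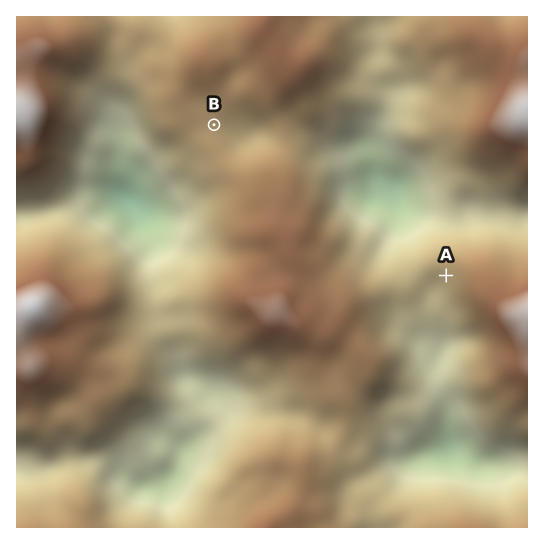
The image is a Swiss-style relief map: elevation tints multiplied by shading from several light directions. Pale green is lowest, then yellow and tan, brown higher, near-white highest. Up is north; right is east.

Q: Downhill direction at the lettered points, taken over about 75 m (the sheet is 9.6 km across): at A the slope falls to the SW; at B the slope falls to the SE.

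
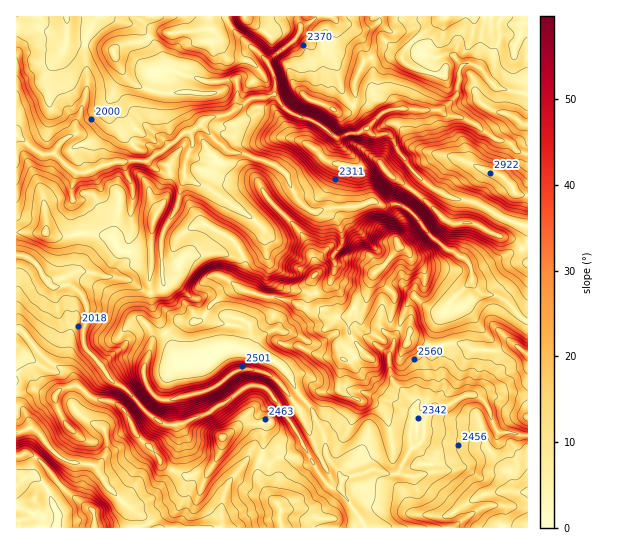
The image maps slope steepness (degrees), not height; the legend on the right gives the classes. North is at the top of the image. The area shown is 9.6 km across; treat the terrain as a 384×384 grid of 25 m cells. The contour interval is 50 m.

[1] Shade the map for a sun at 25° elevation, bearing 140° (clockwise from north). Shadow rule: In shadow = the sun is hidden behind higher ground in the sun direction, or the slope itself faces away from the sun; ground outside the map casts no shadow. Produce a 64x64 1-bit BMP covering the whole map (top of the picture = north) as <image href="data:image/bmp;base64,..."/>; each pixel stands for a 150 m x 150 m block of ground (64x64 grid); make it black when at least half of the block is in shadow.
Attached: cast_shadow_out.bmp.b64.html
<image width="64" height="64" href="data:image/bmp;base64,Qk0+AgAAAAAAAD4AAAAoAAAAQAAAAEAAAAABAAEAAAAAAAACAAATCwAAEwsAAAIAAAAAAAAA////AAAAAAAAAAAAAAAAgAAAAAAAAAAAAAAAAAAAAAAAAAAAAAAAAAAAAAAAAAAAAAAAAAAAAAABAAAAAAAAAAAAAAAAAAAAAAABAAAAAACAAAMAAAAAAMAAA4AAAAAAwADHgAAAAAEACGfgAAAAAAAAB+AAAAAAAAAD8QAAAAAAAAD4AAABgAA4MDwAAAAACDg/HAAAAAAOMD/AAAAAAAADH+AAAAAAAAMB/gAAAAAADwD4AAEAAAAHAAAAAQAAAAMAACABAAAA8AAAAAAAAAD4AAAAAAAAAHwAAAAAAAAAD1AAAAAAAAAOfwAAQAAAAAB8AeBAAAAAAD4H4EAAAAAADw/44AAAAAAP//zgAAAAAA/j+fAAAAAAD4P5/AAAAAAGA/v8AAAAAAAD9/8gAAAAEAPH/4AAAAAYAQ//gQAAAAgAD/+DgAABCAAP/wMAAAMIAAf8AACBgyAAAPgAAIHwAAAAAAAAgPsADAAAAAAAPwAMAAAAAAAAYAAAzAAAAAAQAAGcHAAAAAgAAf/+AAAAAAeQ/f8AAAAAB7gcfwAAAAAXMAf+AAAAAAlAAAAAAAAABwAAAQAAAAAAQAAAAAAAAADQAAEAAAAAAMAAAAAAAAABgAAAAAAAAAHAAAAAAAAAAOAAAAAAIAAAcAAAAAAwAAAYCAAAAAAgAAgIAAAAAGAABAAAAA=="/>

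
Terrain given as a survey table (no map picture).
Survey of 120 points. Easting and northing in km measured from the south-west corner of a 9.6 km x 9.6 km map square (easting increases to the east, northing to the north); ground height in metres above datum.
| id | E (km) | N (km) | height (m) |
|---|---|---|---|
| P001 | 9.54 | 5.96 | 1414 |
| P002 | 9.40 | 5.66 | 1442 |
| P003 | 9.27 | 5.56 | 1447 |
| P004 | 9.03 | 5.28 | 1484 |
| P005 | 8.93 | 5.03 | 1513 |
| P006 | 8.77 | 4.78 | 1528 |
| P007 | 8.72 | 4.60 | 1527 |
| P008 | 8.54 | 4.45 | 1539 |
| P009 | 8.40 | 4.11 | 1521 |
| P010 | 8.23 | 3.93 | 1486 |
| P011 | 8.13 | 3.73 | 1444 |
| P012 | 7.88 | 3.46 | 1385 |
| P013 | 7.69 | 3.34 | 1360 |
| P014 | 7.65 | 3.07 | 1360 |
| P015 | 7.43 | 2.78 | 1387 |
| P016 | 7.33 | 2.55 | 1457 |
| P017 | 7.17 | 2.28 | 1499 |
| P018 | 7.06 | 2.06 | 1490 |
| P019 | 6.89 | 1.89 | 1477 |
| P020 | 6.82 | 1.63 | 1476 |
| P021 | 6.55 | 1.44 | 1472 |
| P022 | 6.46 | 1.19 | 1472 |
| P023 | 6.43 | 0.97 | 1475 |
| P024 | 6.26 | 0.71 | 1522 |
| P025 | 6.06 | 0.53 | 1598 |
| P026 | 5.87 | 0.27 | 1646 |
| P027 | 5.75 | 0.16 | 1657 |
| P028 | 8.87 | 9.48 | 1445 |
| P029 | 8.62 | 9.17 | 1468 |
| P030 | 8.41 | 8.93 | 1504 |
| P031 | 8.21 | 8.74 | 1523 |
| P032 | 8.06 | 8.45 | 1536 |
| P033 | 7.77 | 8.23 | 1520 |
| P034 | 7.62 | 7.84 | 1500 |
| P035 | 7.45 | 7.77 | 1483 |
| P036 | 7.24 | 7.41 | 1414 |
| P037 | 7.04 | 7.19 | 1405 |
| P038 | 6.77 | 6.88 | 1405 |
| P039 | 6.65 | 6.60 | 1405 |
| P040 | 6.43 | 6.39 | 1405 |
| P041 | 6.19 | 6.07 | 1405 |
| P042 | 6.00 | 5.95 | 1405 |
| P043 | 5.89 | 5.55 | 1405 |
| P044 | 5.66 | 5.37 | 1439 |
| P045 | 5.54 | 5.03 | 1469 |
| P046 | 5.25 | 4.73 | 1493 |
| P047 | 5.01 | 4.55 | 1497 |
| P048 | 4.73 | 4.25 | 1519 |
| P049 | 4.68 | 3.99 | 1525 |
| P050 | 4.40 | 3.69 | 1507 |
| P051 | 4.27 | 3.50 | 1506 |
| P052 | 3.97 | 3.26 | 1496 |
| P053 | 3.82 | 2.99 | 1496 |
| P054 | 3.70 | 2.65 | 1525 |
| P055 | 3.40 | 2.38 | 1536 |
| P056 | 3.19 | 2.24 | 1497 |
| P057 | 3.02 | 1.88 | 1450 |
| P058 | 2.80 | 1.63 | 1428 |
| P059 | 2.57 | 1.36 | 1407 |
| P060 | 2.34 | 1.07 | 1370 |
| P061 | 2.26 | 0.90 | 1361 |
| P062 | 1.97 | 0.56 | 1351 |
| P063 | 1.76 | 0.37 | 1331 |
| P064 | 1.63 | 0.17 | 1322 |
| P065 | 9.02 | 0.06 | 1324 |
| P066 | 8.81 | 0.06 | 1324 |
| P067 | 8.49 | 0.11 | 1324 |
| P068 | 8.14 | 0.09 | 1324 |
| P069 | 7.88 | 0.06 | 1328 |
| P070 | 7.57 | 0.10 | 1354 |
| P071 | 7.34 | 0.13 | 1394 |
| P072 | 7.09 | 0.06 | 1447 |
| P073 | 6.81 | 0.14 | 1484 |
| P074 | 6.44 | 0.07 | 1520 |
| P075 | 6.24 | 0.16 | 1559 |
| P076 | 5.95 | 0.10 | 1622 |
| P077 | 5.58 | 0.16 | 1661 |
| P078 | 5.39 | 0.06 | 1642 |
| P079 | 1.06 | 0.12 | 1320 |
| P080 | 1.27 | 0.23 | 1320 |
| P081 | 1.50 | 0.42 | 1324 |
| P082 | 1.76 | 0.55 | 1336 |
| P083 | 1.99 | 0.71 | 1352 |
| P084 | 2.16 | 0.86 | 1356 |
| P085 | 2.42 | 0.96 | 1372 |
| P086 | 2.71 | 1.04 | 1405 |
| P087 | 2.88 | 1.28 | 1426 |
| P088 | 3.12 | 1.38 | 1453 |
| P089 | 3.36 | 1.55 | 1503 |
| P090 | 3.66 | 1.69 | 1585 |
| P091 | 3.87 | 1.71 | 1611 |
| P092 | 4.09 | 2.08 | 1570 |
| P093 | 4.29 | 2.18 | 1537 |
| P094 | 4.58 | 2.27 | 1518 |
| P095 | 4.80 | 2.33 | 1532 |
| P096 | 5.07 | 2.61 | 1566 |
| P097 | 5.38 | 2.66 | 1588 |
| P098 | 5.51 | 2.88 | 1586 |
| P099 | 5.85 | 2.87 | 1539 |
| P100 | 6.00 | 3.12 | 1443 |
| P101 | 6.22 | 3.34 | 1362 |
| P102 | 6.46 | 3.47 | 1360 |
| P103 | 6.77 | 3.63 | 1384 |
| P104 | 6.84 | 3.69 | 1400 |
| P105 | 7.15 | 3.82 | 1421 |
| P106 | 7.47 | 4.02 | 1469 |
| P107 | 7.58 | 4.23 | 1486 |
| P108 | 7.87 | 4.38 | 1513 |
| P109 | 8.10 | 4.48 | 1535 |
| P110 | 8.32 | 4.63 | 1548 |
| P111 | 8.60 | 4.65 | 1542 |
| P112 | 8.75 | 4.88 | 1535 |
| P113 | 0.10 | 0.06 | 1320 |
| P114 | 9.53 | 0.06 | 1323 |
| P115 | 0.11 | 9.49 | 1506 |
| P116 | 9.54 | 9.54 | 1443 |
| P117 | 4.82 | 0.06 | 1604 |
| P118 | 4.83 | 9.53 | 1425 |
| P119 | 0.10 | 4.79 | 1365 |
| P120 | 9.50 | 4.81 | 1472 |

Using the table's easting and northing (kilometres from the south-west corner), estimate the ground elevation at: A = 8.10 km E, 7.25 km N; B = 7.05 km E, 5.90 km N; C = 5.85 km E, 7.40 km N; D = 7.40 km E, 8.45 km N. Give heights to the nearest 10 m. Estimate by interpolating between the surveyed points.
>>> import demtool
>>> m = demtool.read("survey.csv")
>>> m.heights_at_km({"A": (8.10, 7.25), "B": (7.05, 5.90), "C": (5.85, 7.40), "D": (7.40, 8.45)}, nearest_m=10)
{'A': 1440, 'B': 1410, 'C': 1410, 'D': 1530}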